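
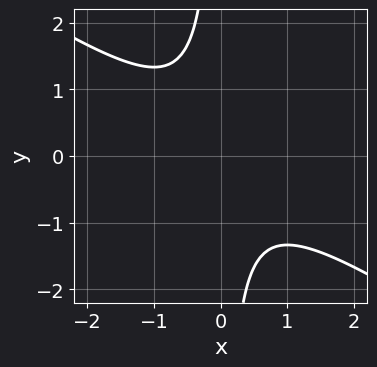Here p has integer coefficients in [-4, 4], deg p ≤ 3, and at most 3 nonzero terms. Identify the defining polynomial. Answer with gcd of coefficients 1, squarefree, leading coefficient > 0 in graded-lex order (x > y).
(a) deg p = 2. The shape is more complex than any degree-1 curve.
(b) From the axis intercepts and sections: it misses every integer gridline on the y-axis; the curve avoids every integer x-axis point in the box.
(c) Assembling these constraints gives the stated polynomial.

2*x^2 + 3*x*y + 2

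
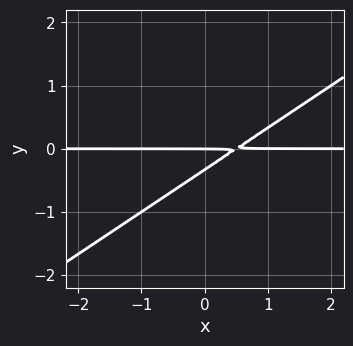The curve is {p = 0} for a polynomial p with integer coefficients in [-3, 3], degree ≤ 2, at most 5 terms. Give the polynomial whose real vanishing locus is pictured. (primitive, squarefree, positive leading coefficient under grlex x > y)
2*x*y - 3*y^2 - y

deg p = 2. No degree-1 curve has this shape.
From the axis intercepts and sections: every point of the x-axis in the box is on the curve; one y-axis crossing is at y = 0.
Solving for integer coefficients yields p as stated.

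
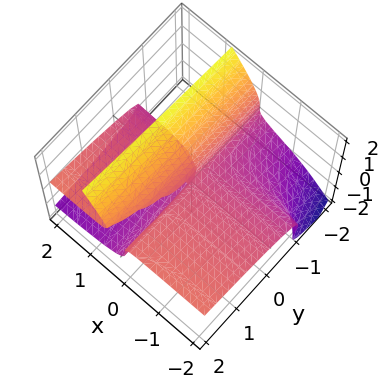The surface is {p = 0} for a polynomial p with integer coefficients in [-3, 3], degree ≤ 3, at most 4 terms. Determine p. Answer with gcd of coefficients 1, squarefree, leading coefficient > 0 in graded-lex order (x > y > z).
(a) Degree: no degree-2 surface has this shape, so deg p = 3.
(b) From the axis intercepts and sections: one z-axis crossing is at z = 0; the visible x-axis segment lies entirely on the surface; every point of the y-axis in the box is on the surface.
(c) These observations pin down the coefficients.

3*x*z^2 - 2*z^3 - x*y + 3*x*z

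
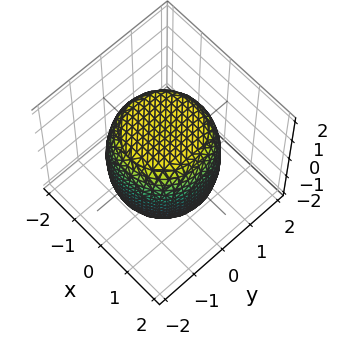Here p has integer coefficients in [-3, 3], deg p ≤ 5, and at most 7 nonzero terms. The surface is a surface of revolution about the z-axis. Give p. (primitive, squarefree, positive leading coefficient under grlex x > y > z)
x^4 + 2*x^2*y^2 + y^4 - x^2 - y^2 + z^2 - 2

First, the degree is 4 — a generic line meets the surface in up to 4 points.
Next, by symmetry, every cross-section ⟂ z is a circle, so x, y appear only via x² + y².
Then, checking where it meets the axes: a circular section at z = 0 has radius between 1 and 2.
Finally, fitting integer coefficients to these (and the overall shape) gives p.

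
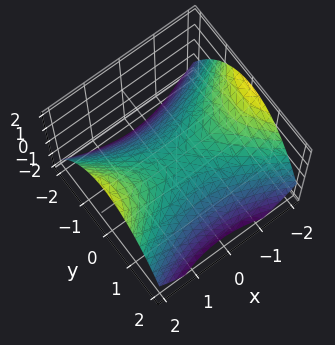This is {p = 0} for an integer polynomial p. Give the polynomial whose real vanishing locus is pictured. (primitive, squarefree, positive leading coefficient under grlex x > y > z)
x^2 - 2*y^2 - 3*z

The degree is 2 — a saddle surface; a quadric.
Symmetries: the y ↦ −y reflection is a symmetry, so y appears only in even powers; the x ↦ −x reflection is a symmetry, so x appears only in even powers.
Against the integer gridlines: it crosses the y-axis at the gridline y = 0; one x-axis crossing is at x = 0; one z-axis crossing is at z = 0.
Putting this together gives p.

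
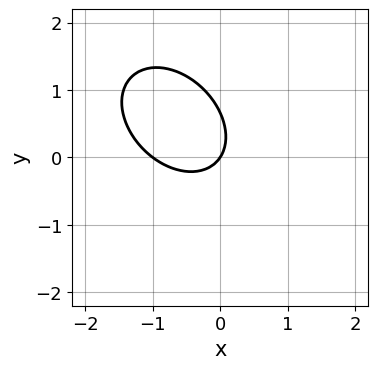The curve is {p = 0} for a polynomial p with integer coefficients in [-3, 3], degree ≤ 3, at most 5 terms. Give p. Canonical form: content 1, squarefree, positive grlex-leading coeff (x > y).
1. Degree: the shape is more complex than any degree-1 curve, so deg p = 2.
2. From the visible intercepts: the x-axis gridline crossings are at x ∈ {-1, 0}; it meets the y-axis at y = 0 (among the integer gridlines).
3. These observations pin down the coefficients.

3*x^2 + 2*x*y + 3*y^2 + 3*x - 2*y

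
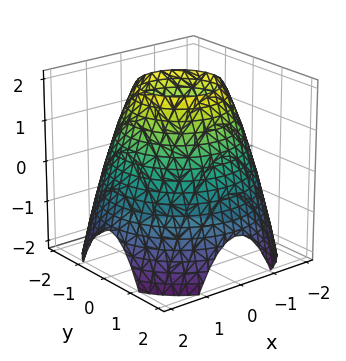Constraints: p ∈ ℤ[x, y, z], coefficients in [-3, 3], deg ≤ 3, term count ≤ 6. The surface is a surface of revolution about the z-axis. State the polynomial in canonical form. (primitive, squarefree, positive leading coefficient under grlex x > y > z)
Degree: no degree-1 surface has this shape, so deg p = 2.
Symmetry: every cross-section ⟂ z is a circle, so x, y appear only via x² + y².
Against the integer gridlines: a circular section at z = 1 has radius between 1 and 2; the surface avoids every integer z-axis point in the box.
Matching integer coefficients to the picture gives p.

x^2 + y^2 + z - 3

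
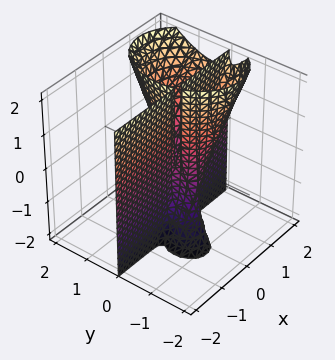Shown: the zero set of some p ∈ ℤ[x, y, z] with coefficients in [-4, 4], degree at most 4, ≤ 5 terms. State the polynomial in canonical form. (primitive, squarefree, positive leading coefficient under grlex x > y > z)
1. The degree is 3 — the shape is more complex than any degree-2 surface.
2. From the visible intercepts: it crosses the y-axis at the gridline y = 0; every point of the z-axis in the box is on the surface; every point of the x-axis in the box is on the surface.
3. Assembling these constraints gives the stated polynomial.

3*x^2*y - 2*x*y*z + 2*y^3 - y^2*z - 3*x*y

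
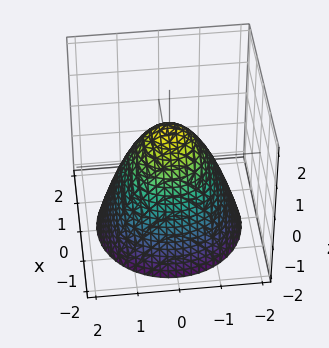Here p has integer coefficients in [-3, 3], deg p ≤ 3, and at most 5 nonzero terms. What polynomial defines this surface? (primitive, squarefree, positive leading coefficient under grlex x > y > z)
1. deg p = 2. A generic line meets the surface in up to 2 points.
2. Symmetries: the z-axis is an axis of rotation, so x and y enter only as x² + y².
3. From the axis intercepts and sections: a circular section at z = -2 has radius between 1 and 2; among the integer gridlines, it crosses the x-axis at x ∈ {-1, 1}.
4. Putting this together gives p. Check: (0, 0, 1) on the z-axis lies on the surface, and p(0, 0, 1) = 0. ✓

x^2 + y^2 + z - 1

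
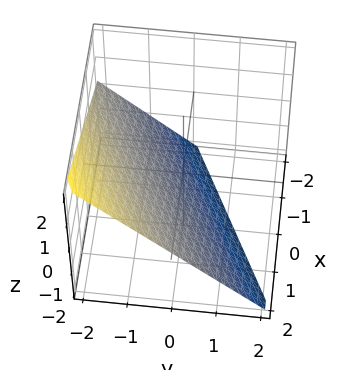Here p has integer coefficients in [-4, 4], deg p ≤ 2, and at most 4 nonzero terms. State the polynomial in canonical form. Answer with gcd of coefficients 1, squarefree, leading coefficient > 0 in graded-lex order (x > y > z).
(a) deg p = 1. The surface is flat (a plane).
(b) From the visible intercepts: one x-axis crossing is at x = 2; it crosses the y-axis at the gridline y = -1; it crosses the z-axis at the gridline z = -1.
(c) Together with the visible shape, these determine p as stated.

x - 2*y - 2*z - 2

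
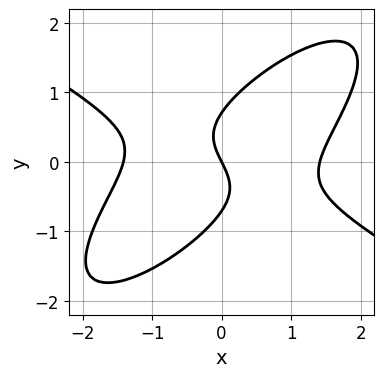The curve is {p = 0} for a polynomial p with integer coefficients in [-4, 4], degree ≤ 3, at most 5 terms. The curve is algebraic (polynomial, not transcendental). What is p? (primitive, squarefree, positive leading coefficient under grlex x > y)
x^3 - 2*x*y^2 + 2*y^3 - 2*x - y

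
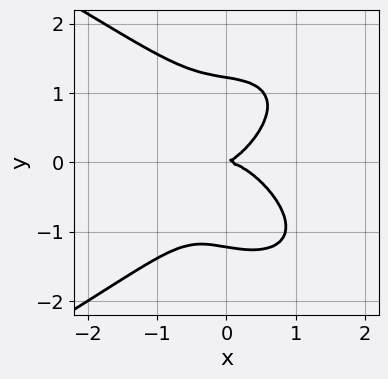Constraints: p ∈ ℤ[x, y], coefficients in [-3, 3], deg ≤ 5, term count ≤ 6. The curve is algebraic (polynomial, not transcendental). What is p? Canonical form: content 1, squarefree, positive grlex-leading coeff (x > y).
First, degree: the shape is more complex than any degree-3 curve, so deg p = 4.
Next, observable constraints: it crosses the y-axis at the gridline y = 0; it crosses the x-axis at the gridline x = 0.
Finally, matching integer coefficients to the picture gives p.

2*y^4 + 3*x^3 + x*y - 3*y^2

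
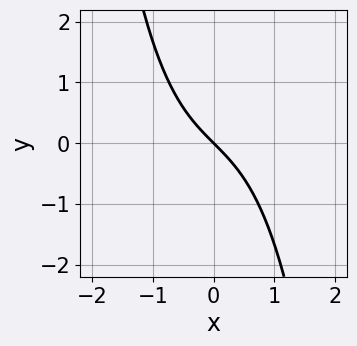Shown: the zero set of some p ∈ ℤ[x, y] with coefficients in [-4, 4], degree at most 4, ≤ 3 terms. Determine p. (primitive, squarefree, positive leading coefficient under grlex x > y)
(a) Degree: the shape is more complex than any degree-2 curve, so deg p = 3.
(b) From the axis intercepts and sections: it crosses the x-axis at the gridline x = 0; it meets the y-axis at y = 0 (among the integer gridlines).
(c) Matching integer coefficients to the picture gives p.

2*x^3 + 3*x + 3*y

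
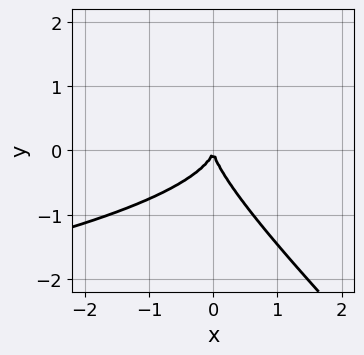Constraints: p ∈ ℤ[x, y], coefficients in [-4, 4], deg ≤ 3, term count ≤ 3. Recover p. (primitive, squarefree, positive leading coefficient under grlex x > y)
First, the degree is 3 — the shape is more complex than any degree-2 curve.
Then, against the integer gridlines: it crosses the x-axis at the gridline x = 0; it meets the y-axis at y = 0 (among the integer gridlines).
Finally, assembling these constraints gives the stated polynomial.

x*y^2 + y^3 + x^2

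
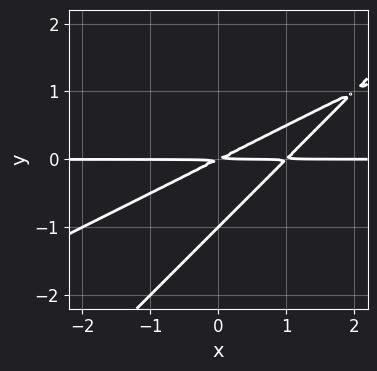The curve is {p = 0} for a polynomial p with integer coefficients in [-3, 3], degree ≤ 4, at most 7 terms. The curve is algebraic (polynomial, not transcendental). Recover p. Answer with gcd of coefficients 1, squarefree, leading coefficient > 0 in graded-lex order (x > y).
x^2*y - 3*x*y^2 + 2*y^3 - x*y + 2*y^2

(a) deg p = 3.
(b) Reading off the gridlines: every point of the x-axis in the box is on the curve; it crosses the y-axis at the gridline y = -1.
(c) The integer polynomial consistent with all of this is the stated p.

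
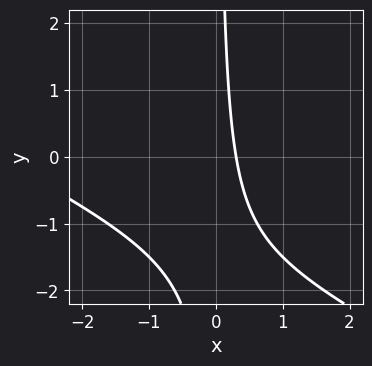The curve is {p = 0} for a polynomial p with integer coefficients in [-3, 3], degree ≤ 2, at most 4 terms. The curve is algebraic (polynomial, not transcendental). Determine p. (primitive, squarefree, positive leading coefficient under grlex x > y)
x^2 + 2*x*y + 3*x - 1

First, deg p = 2. The shape is more complex than any degree-1 curve.
Then, from the visible intercepts: it misses every integer gridline on the y-axis.
Finally, together with the visible shape, these determine p as stated.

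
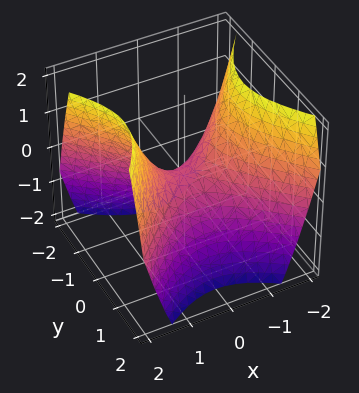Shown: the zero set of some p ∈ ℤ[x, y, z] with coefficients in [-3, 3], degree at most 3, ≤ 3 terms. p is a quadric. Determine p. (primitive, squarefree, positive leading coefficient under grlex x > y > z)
x^2 - y^2 - z

1. Degree: a saddle surface; a quadric, so deg p = 2.
2. Symmetries: mirror symmetry x ↦ −x ⇒ only even powers of x; it's symmetric under y → −y, forcing even powers of y.
3. Observable constraints: it meets the y-axis at y = 0 (among the integer gridlines); it meets the x-axis at x = 0 (among the integer gridlines).
4. Together with the visible shape, these determine p as stated.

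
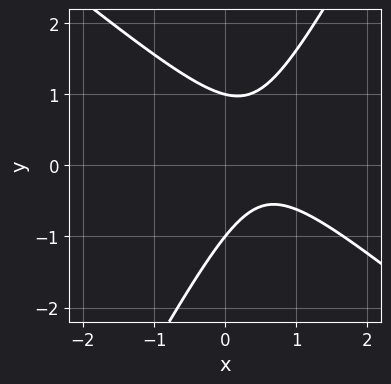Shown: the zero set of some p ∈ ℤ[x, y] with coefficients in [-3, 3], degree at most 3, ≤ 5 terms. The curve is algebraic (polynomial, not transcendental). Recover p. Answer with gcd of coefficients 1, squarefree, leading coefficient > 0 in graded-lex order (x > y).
Degree: the shape is more complex than any degree-1 curve, so deg p = 2.
Checking where it meets the axes: no x-intercept at any integer in the box; the y-axis gridline crossings are at y ∈ {-1, 1}.
Putting this together gives p.

3*x^2 + 2*x*y - 2*y^2 - 3*x + 2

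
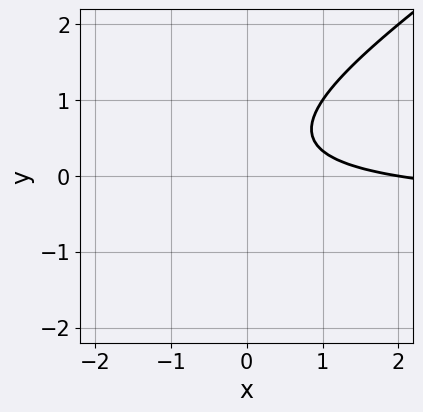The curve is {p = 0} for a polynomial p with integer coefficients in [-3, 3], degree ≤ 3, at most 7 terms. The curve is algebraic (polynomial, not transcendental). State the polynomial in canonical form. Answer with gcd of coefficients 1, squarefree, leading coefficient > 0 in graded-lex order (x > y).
2*x*y - 3*y^2 + x + 2*y - 2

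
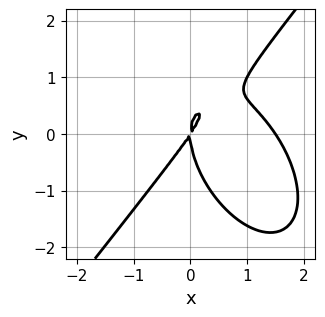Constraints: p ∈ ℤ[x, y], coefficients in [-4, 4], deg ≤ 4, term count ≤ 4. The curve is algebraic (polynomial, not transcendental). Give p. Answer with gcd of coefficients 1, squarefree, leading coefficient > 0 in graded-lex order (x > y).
2*x^3 - y^3 - 3*x^2 + 2*x*y

deg p = 3. The shape is more complex than any degree-2 curve.
Observable constraints: it meets the x-axis at x = 0 (among the integer gridlines); one y-axis crossing is at y = 0.
These observations pin down the coefficients.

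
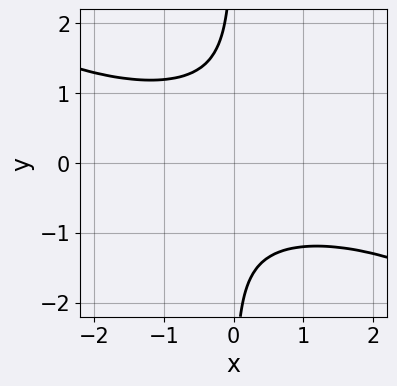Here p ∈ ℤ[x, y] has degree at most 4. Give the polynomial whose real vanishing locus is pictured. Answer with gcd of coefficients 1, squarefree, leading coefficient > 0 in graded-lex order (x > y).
First, degree: a generic line meets the curve in up to 4 points, so deg p = 4.
Next, checking where it meets the axes: it misses every integer gridline on the y-axis; no x-intercept at any integer in the box.
Finally, putting this together gives p.

x^2*y^2 + 2*x*y^3 + 2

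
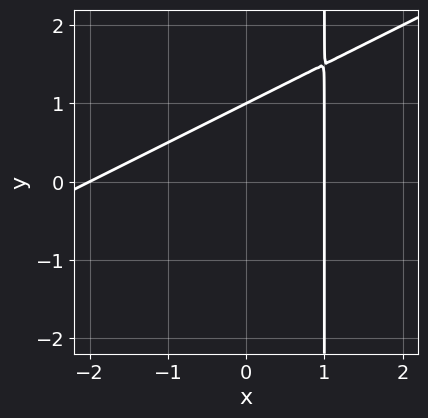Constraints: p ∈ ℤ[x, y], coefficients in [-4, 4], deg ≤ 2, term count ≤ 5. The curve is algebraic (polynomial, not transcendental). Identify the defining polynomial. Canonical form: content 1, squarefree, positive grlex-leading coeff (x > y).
x^2 - 2*x*y + x + 2*y - 2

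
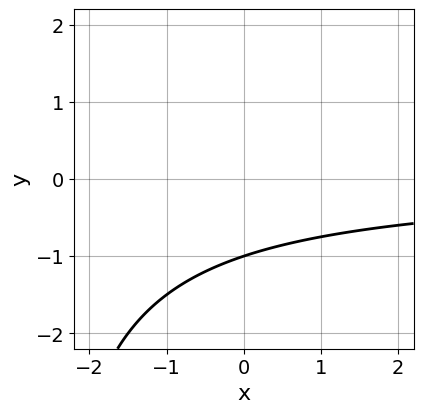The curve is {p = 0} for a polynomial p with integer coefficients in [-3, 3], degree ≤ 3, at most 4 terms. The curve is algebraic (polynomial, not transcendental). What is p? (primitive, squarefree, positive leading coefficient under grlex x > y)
1. Degree: no degree-1 curve has this shape, so deg p = 2.
2. Checking where it meets the axes: one y-axis crossing is at y = -1; the curve avoids every integer x-axis point in the box.
3. Matching integer coefficients to the picture gives p.

x*y + 3*y + 3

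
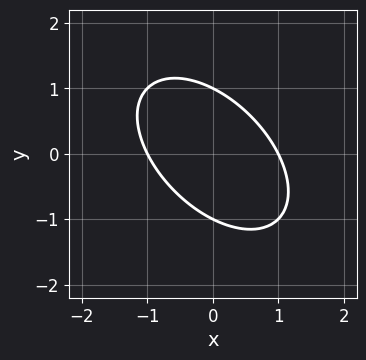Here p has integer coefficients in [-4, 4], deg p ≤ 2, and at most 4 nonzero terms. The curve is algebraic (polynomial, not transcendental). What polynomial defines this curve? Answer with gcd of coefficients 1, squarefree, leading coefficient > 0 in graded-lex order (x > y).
x^2 + x*y + y^2 - 1

The degree is 2 — the shape is more complex than any degree-1 curve.
Reading off the gridlines: among the integer gridlines, it crosses the x-axis at x ∈ {-1, 1}; the y-axis gridline crossings are at y ∈ {-1, 1}.
Fitting integer coefficients to these (and the overall shape) gives p.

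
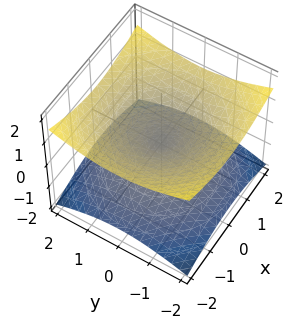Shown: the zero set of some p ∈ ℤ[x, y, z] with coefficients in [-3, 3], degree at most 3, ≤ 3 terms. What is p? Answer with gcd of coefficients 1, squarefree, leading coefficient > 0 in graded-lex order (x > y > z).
x^2 + y^2 - 3*z^2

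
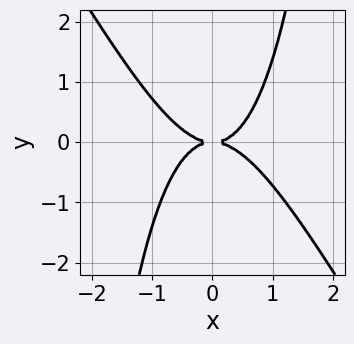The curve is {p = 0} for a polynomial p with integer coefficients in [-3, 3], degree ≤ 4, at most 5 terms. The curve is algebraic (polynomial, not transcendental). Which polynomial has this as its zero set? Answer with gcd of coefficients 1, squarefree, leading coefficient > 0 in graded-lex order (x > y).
3*x^4 + 2*x^3*y - 3*y^2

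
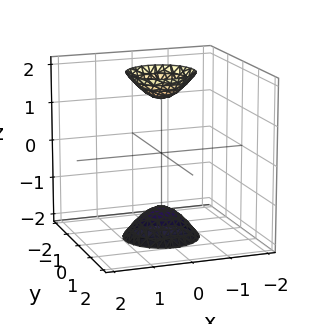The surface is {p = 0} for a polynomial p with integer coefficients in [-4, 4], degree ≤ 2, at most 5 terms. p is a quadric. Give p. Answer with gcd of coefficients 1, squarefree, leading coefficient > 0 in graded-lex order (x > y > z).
3*x^2 + 3*y^2 - z^2 + 2

There are 2 components. Treating them together as one polynomial.
Degree: two sheets facing apart; a quadric, so deg p = 2.
Symmetries: it's symmetric under z → −z, forcing even powers of z; rotational symmetry about the z-axis ⇒ p depends on x, y only through x² + y².
Checking where it meets the axes: it misses every integer gridline on the x-axis; a circular section at z = 2 has radius between 0 and 1.
Assembling these constraints gives the stated polynomial.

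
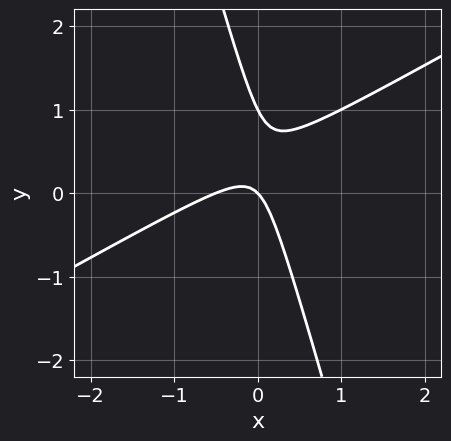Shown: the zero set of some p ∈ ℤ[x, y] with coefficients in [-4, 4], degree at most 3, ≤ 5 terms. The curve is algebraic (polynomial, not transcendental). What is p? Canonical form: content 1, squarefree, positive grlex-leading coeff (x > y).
(a) deg p = 2. No degree-1 curve has this shape.
(b) Against the integer gridlines: among the integer gridlines, it crosses the y-axis at y ∈ {0, 1}; one x-axis crossing is at x = 0.
(c) Matching integer coefficients to the picture gives p.

2*x^2 - 3*x*y - y^2 + x + y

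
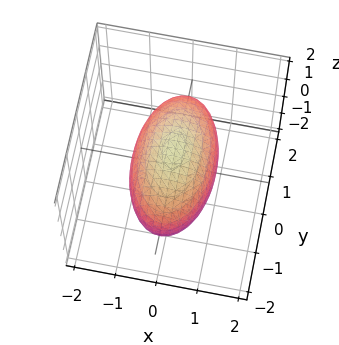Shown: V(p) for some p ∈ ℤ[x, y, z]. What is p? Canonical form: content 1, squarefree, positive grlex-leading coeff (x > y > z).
3*x^2 + y^2 + 3*z^2 - 3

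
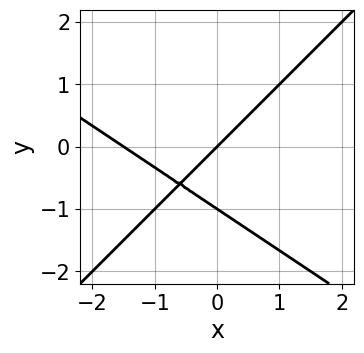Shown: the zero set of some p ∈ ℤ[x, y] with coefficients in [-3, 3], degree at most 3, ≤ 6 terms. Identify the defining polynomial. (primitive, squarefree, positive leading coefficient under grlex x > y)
(a) The degree is 2 — the shape is more complex than any degree-1 curve.
(b) Against the integer gridlines: it crosses the x-axis at the gridline x = 0; the y-axis gridline crossings are at y ∈ {-1, 0}.
(c) Solving for integer coefficients yields p as stated.

2*x^2 + x*y - 3*y^2 + 3*x - 3*y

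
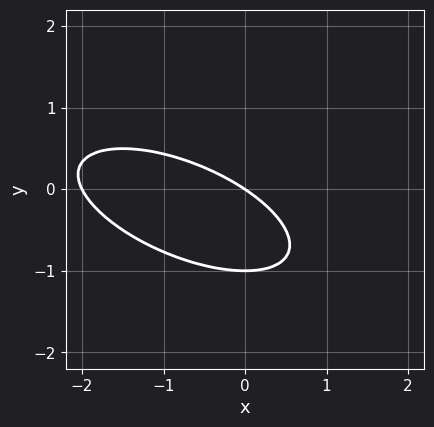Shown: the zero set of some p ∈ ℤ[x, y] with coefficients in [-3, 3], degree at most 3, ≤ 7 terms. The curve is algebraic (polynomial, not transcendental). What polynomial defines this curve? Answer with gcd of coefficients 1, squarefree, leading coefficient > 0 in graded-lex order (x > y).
Degree: a generic line meets the curve in up to 2 points, so deg p = 2.
Reading off the gridlines: among the integer gridlines, it crosses the y-axis at y ∈ {-1, 0}; among the integer gridlines, it crosses the x-axis at x ∈ {-2, 0}.
The integer polynomial consistent with all of this is the stated p.

x^2 + 2*x*y + 3*y^2 + 2*x + 3*y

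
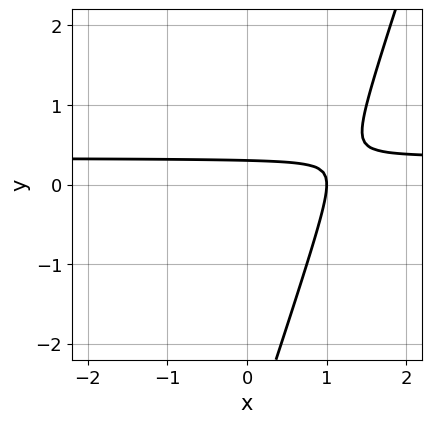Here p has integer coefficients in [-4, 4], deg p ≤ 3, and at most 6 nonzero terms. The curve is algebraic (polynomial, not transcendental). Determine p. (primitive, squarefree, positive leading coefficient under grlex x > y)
Degree: the shape is more complex than any degree-1 curve, so deg p = 2.
From the axis intercepts and sections: it crosses the x-axis at the gridline x = 1.
Fitting integer coefficients to these (and the overall shape) gives p.

3*x*y - y^2 - x - 3*y + 1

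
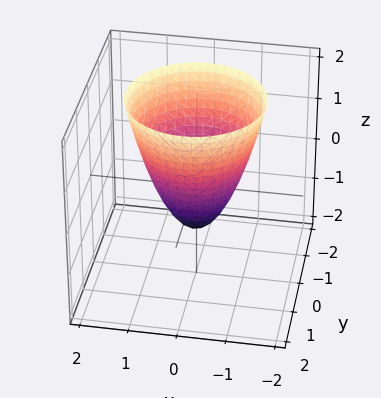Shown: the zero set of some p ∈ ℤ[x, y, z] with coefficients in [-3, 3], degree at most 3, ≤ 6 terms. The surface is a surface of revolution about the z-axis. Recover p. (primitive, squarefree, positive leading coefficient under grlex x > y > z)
3*x^2 + 3*y^2 - 2*z - 2

(a) deg p = 2.
(b) Symmetries: the surface is invariant under rotation about z: p = q(x² + y², z).
(c) Against the integer gridlines: one z-axis crossing is at z = -1; a circular section at z = 1 has radius between 1 and 2.
(d) The integer polynomial consistent with all of this is the stated p.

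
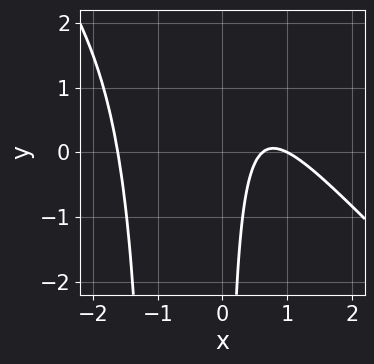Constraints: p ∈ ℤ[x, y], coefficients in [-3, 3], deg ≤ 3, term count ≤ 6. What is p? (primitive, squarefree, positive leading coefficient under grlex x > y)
First, deg p = 3.
Then, against the integer gridlines: it crosses the x-axis at the gridline x = 1; it misses every integer gridline on the y-axis.
Finally, the integer polynomial consistent with all of this is the stated p.

x^3 + x^2*y + x*y - 2*x + 1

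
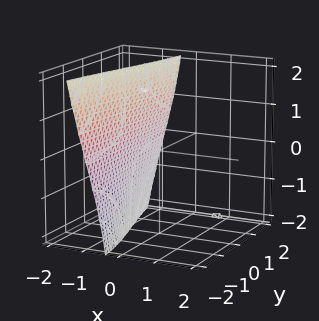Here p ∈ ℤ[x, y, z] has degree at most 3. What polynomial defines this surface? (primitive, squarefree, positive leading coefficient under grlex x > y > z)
3*x^3 + x*y*z + 2

Degree: the shape is more complex than any degree-2 surface, so deg p = 3.
Against the integer gridlines: it misses every integer gridline on the y-axis; the surface avoids every integer z-axis point in the box.
Solving for integer coefficients yields p as stated.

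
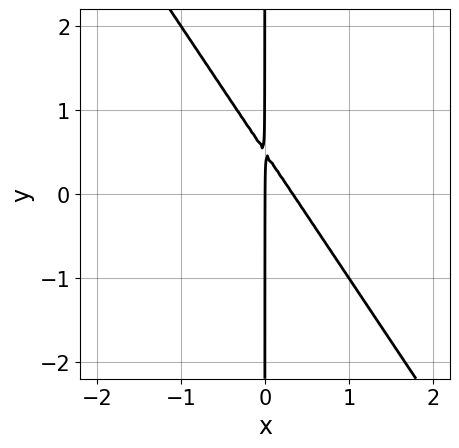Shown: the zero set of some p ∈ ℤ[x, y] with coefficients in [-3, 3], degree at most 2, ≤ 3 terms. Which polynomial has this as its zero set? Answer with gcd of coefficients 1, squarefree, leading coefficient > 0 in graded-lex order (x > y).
3*x^2 + 2*x*y - x

(a) The degree is 2 — no degree-1 curve has this shape.
(b) Checking where it meets the axes: it meets the x-axis at x = 0 (among the integer gridlines); the visible y-axis segment lies entirely on the curve.
(c) The integer polynomial consistent with all of this is the stated p.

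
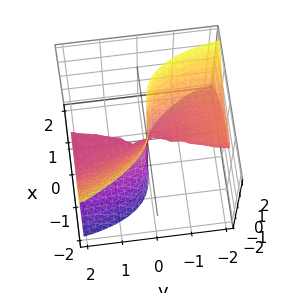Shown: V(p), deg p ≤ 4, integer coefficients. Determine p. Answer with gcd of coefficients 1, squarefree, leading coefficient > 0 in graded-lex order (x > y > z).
3*x^3 + y^2*z + 3*y*z^2

(a) deg p = 3. A generic line meets the surface in up to 3 points.
(b) Reading off the gridlines: the visible z-axis segment lies entirely on the surface; every point of the y-axis in the box is on the surface; it meets the x-axis at x = 0 (among the integer gridlines).
(c) The integer polynomial consistent with all of this is the stated p.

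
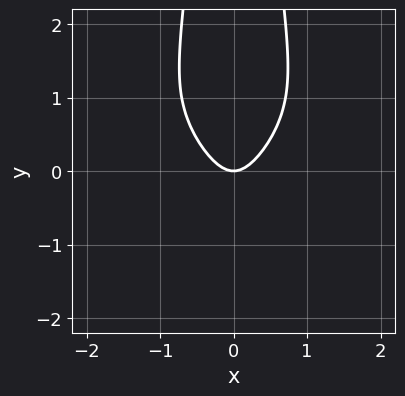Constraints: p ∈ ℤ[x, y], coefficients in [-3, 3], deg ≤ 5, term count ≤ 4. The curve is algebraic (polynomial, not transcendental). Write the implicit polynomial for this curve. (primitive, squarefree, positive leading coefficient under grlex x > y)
The degree is 4 — the shape is more complex than any degree-3 curve.
Symmetries: it's symmetric under x → −x, forcing even powers of x.
From the axis intercepts and sections: it crosses the x-axis at the gridline x = 0; it crosses the y-axis at the gridline y = 0.
These observations pin down the coefficients.

x^2*y^2 - x^2*y + 2*x^2 - y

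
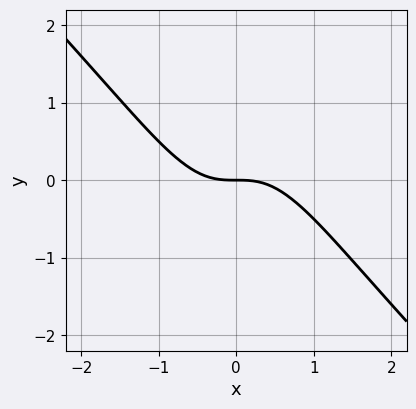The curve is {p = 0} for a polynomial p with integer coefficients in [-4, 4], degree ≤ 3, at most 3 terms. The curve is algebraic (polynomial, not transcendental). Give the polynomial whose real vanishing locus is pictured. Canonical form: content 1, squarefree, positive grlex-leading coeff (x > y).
x^3 + x^2*y + y

1. The degree is 3 — a generic line meets the curve in up to 3 points.
2. Observable constraints: it crosses the x-axis at the gridline x = 0; it crosses the y-axis at the gridline y = 0.
3. The integer polynomial consistent with all of this is the stated p.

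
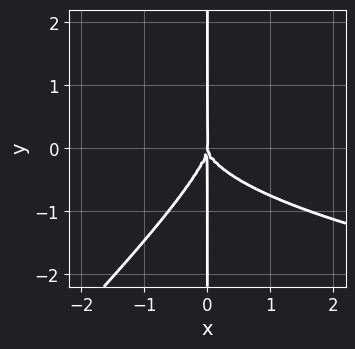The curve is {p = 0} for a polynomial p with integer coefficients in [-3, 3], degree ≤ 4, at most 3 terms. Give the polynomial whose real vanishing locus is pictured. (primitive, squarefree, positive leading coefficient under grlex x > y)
deg p = 4. A generic line meets the curve in up to 4 points.
From the visible intercepts: it meets the x-axis at x = 0 (among the integer gridlines); the visible y-axis segment lies entirely on the curve.
These observations pin down the coefficients.

x^2*y^2 - x*y^3 - x^3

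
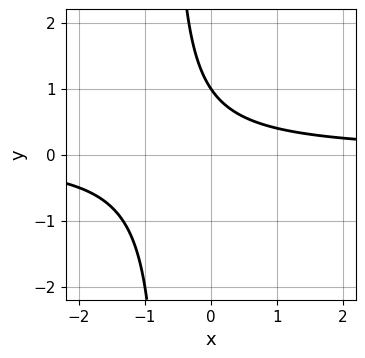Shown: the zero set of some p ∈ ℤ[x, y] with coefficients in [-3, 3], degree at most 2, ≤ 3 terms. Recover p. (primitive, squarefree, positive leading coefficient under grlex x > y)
The degree is 2 — no degree-1 curve has this shape.
Reading off the gridlines: one y-axis crossing is at y = 1; no x-intercept at any integer in the box.
Matching integer coefficients to the picture gives p.

3*x*y + 2*y - 2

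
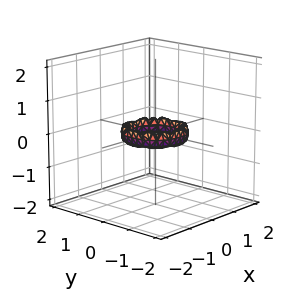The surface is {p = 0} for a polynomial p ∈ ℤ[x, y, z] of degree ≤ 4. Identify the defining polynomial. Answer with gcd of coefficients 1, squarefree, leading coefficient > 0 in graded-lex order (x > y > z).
First, deg p = 4. The shape is more complex than any degree-3 surface.
Then, symmetries: rotational symmetry about the z-axis ⇒ p depends on x, y only through x² + y².
Next, observable constraints: a circular section at z = 0 has radius between 0 and 1; the y-axis gridline crossings are at y ∈ {-1, 1}; no z-intercept at any integer in the box.
Finally, solving for integer coefficients yields p as stated. Check: (-1, 0, 0) on the x-axis lies on the surface, and p(-1, 0, 0) = 0. ✓

2*x^4 + 4*x^2*y^2 + 2*y^4 - 3*x^2 - 3*y^2 + 2*z^2 + 1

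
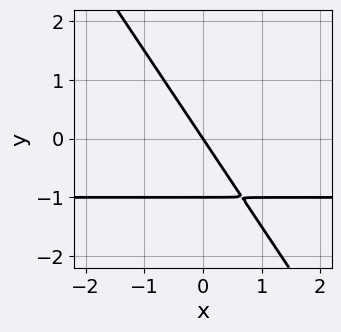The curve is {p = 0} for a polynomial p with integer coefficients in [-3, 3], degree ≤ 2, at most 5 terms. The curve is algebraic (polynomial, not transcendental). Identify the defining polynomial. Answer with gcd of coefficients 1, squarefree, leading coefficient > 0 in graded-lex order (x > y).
3*x*y + 2*y^2 + 3*x + 2*y

The degree is 2 — no degree-1 curve has this shape.
Against the integer gridlines: it meets the x-axis at x = 0 (among the integer gridlines); the y-axis gridline crossings are at y ∈ {-1, 0}.
Matching integer coefficients to the picture gives p.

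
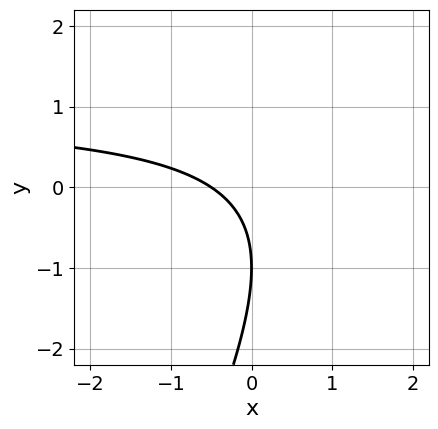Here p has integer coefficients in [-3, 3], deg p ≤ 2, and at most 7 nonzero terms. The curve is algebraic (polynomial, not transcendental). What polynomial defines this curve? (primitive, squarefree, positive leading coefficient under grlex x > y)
Degree: the shape is more complex than any degree-1 curve, so deg p = 2.
From the axis intercepts and sections: it meets the y-axis at y = -1 (among the integer gridlines).
These observations pin down the coefficients.

2*x*y - y^2 - 2*x - 2*y - 1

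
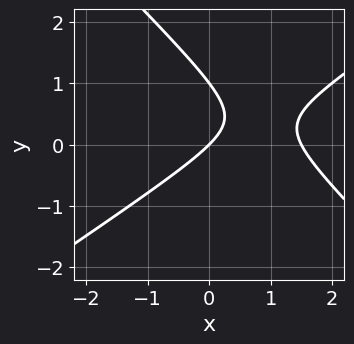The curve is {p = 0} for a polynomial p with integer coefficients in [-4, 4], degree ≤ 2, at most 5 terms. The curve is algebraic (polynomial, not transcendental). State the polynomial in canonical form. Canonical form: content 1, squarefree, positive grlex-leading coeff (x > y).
2*x^2 - x*y - 3*y^2 - 3*x + 3*y

First, degree: no degree-1 curve has this shape, so deg p = 2.
Next, reading off the gridlines: the y-axis gridline crossings are at y ∈ {0, 1}; it meets the x-axis at x = 0 (among the integer gridlines).
Finally, matching integer coefficients to the picture gives p.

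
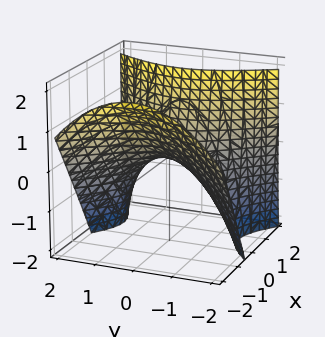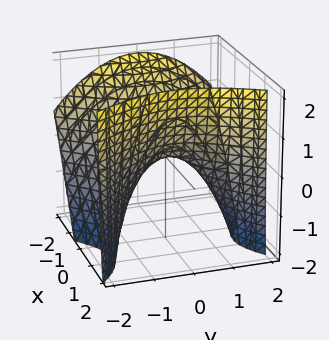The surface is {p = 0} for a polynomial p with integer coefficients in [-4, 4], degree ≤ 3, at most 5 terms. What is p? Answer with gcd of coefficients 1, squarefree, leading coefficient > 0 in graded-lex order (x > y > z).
3*x^2 + 2*x*z - 2*y^2 - 3*z

1. Degree: no degree-1 surface has this shape, so deg p = 2.
2. Reading off the gridlines: it crosses the z-axis at the gridline z = 0; one x-axis crossing is at x = 0; it meets the y-axis at y = 0 (among the integer gridlines).
3. Assembling these constraints gives the stated polynomial.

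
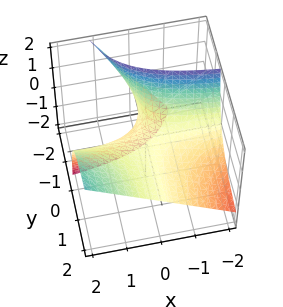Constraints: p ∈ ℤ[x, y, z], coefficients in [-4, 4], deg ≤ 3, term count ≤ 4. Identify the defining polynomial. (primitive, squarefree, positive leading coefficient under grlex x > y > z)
x*y - y*z - z

(a) deg p = 2. A generic line meets the surface in up to 2 points.
(b) From the axis intercepts and sections: it meets the z-axis at z = 0 (among the integer gridlines); every point of the x-axis in the box is on the surface; every point of the y-axis in the box is on the surface.
(c) Fitting integer coefficients to these (and the overall shape) gives p.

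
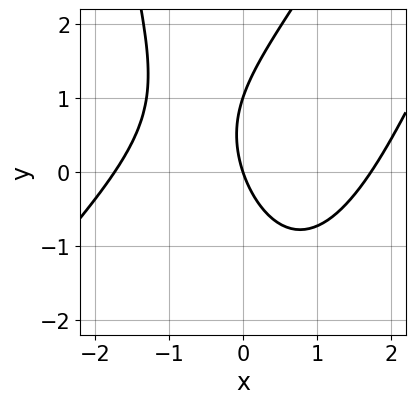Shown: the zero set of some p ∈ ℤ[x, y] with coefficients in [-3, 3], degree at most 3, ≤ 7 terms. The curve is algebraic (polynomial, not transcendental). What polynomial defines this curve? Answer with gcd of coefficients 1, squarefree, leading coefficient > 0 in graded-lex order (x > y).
The degree is 3 — a generic line meets the curve in up to 3 points.
From the axis intercepts and sections: it crosses the x-axis at the gridline x = 0; the y-axis gridline crossings are at y ∈ {0, 1}.
Solving for integer coefficients yields p as stated.

x^3 - x^2*y + y^2 - 3*x - y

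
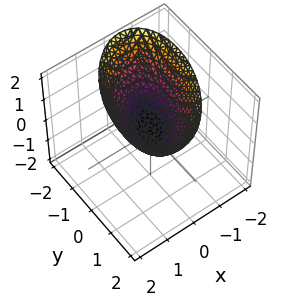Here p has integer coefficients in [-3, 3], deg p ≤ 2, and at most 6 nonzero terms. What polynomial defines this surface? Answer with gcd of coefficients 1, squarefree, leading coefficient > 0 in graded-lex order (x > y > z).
The degree is 2 — the shape is more complex than any degree-1 surface.
Against the integer gridlines: it meets the x-axis at x = 0 (among the integer gridlines); it crosses the y-axis at the gridline y = 0; it crosses the z-axis at the gridline z = 0.
Together with the visible shape, these determine p as stated.

2*x^2 - x*y + y^2 - 2*z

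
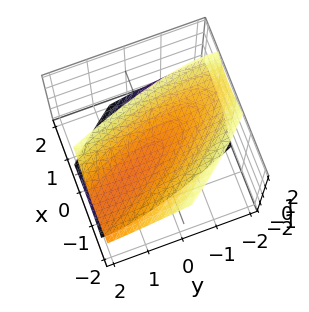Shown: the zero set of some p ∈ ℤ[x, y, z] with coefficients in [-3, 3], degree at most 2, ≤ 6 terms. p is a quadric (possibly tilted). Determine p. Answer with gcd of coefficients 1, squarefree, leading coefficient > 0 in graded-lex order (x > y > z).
1. The picture has 2 separate pieces. They look like related sheets of one shape, so recover p as a whole.
2. The degree is 2 — the shape is more complex than any degree-1 surface.
3. From the axis intercepts and sections: the surface avoids every integer x-axis point in the box; the z-axis gridline crossings are at z ∈ {-1, 1}; it misses every integer gridline on the y-axis.
4. The integer polynomial consistent with all of this is the stated p.

3*x^2 + 3*x*y + 2*x*z + y^2 - 2*z^2 + 2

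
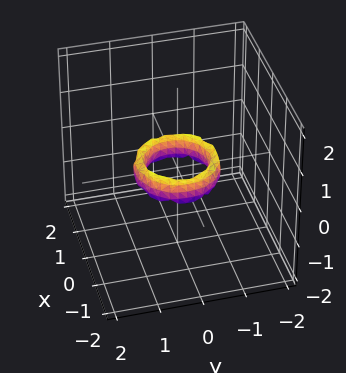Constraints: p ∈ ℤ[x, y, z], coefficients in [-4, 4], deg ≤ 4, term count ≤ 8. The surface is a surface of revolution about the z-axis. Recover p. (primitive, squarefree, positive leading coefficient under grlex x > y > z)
1. Degree: the shape is more complex than any degree-3 surface, so deg p = 4.
2. Symmetries: the surface is invariant under rotation about z: p = q(x² + y², z).
3. Checking where it meets the axes: among the integer gridlines, it crosses the x-axis at x ∈ {-1, 1}; a circular section at z = 0 has radius between 0 and 1; among the integer gridlines, it crosses the y-axis at y ∈ {-1, 1}; the surface avoids every integer z-axis point in the box.
4. Fitting integer coefficients to these (and the overall shape) gives p.

2*x^4 + 4*x^2*y^2 + 2*y^4 - 3*x^2 - 3*y^2 + z^2 + 1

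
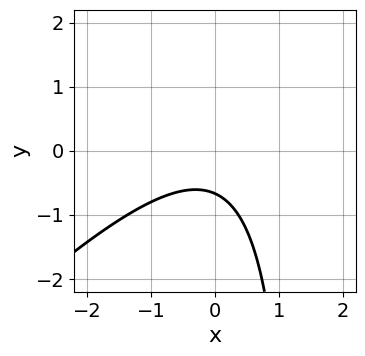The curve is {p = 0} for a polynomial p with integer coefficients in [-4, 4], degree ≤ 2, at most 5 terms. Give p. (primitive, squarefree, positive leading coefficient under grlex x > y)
1. Degree: a generic line meets the curve in up to 2 points, so deg p = 2.
2. From the visible intercepts: the curve avoids every integer x-axis point in the box.
3. Matching integer coefficients to the picture gives p.

2*x^2 - 2*x*y + 3*y + 2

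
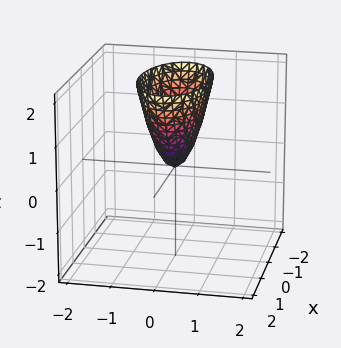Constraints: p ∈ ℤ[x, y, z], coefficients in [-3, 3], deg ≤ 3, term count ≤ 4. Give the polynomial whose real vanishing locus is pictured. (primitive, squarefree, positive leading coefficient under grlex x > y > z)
x^2 + 3*y^2 - z

First, deg p = 2. A paraboloid; a quadric.
Then, symmetries: mirror symmetry y ↦ −y ⇒ only even powers of y; it's symmetric under x → −x, forcing even powers of x.
Then, observable constraints: it crosses the y-axis at the gridline y = 0; it crosses the z-axis at the gridline z = 0; it meets the x-axis at x = 0 (among the integer gridlines).
Finally, fitting integer coefficients to these (and the overall shape) gives p.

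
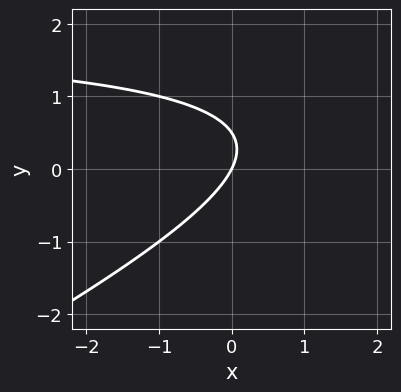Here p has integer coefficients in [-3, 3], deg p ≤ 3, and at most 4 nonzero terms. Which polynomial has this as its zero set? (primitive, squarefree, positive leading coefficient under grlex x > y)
deg p = 2. A generic line meets the curve in up to 2 points.
From the axis intercepts and sections: one y-axis crossing is at y = 0; it crosses the x-axis at the gridline x = 0.
Matching integer coefficients to the picture gives p.

x*y - 2*y^2 - 2*x + y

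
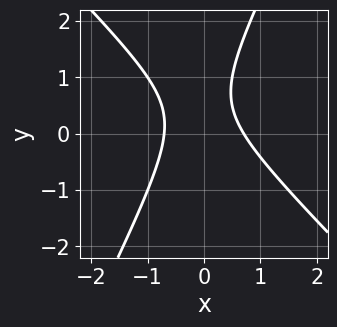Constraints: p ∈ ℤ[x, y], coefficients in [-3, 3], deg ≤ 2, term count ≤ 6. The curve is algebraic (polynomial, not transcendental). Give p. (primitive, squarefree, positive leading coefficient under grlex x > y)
First, degree: no degree-1 curve has this shape, so deg p = 2.
Then, reading off the gridlines: it misses every integer gridline on the y-axis.
Finally, fitting integer coefficients to these (and the overall shape) gives p.

2*x^2 + x*y - y^2 + y - 1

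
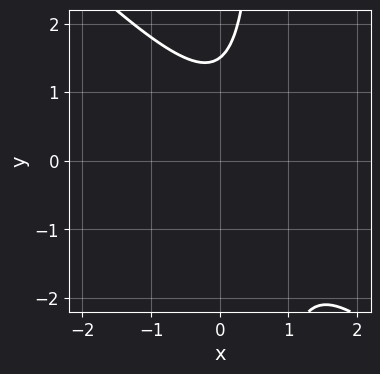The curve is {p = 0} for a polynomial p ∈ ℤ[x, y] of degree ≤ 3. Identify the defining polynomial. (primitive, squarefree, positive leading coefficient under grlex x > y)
Degree: no degree-1 curve has this shape, so deg p = 2.
From the visible intercepts: no x-intercept at any integer in the box.
These observations pin down the coefficients.

3*x^2 + 3*x*y - 3*x - 2*y + 3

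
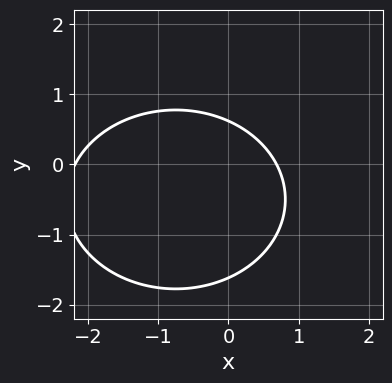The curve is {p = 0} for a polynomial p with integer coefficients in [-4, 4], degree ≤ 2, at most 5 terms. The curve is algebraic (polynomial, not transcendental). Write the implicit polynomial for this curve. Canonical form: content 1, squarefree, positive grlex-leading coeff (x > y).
2*x^2 + 3*y^2 + 3*x + 3*y - 3

First, deg p = 2. No degree-1 curve has this shape.
Finally, putting this together gives p.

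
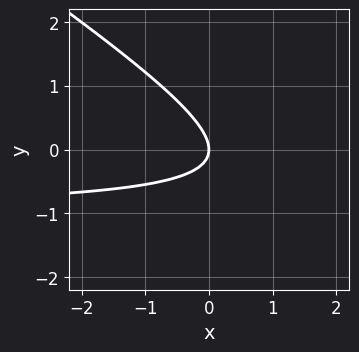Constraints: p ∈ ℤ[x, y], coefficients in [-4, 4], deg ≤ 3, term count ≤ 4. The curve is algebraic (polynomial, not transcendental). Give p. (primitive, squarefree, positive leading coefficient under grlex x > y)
2*x*y + 3*y^2 + 2*x

The degree is 2 — a generic line meets the curve in up to 2 points.
Against the integer gridlines: it crosses the x-axis at the gridline x = 0; one y-axis crossing is at y = 0.
Fitting integer coefficients to these (and the overall shape) gives p.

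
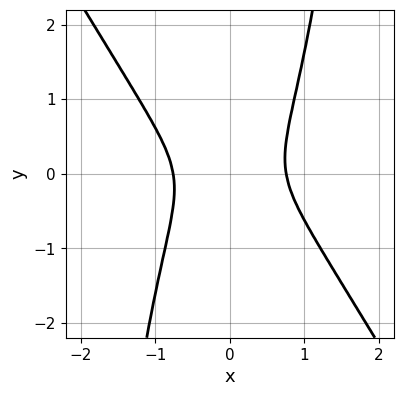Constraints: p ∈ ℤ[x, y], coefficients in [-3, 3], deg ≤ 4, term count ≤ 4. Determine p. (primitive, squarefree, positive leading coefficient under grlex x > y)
(a) deg p = 4.
(b) Checking where it meets the axes: no y-intercept at any integer in the box.
(c) Putting this together gives p.

3*x^4 + 2*x^3*y - 2*y^2 - 1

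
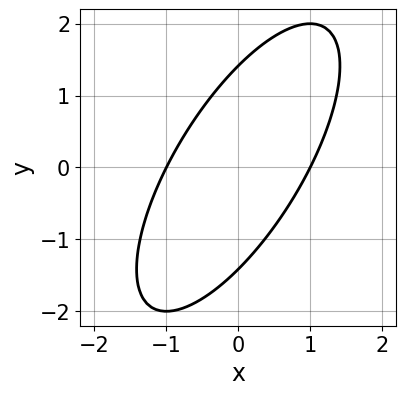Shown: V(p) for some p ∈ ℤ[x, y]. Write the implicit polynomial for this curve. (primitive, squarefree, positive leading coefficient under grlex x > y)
(a) Degree: the shape is more complex than any degree-1 curve, so deg p = 2.
(b) From the axis intercepts and sections: the x-axis gridline crossings are at x ∈ {-1, 1}.
(c) Matching integer coefficients to the picture gives p.

2*x^2 - 2*x*y + y^2 - 2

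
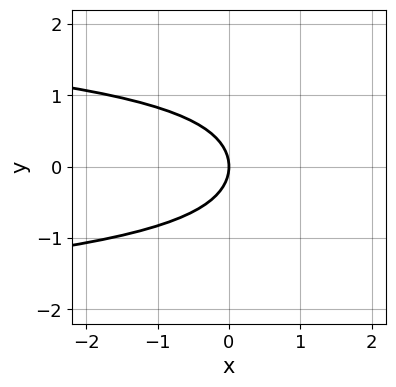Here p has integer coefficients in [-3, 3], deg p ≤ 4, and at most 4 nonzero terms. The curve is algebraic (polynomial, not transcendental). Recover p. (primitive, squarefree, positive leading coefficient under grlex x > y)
(a) The degree is 4 — the shape is more complex than any degree-3 curve.
(b) Symmetries: mirror symmetry y ↦ −y ⇒ only even powers of y.
(c) From the axis intercepts and sections: it meets the y-axis at y = 0 (among the integer gridlines); it meets the x-axis at x = 0 (among the integer gridlines).
(d) These observations pin down the coefficients.

2*y^4 + 3*y^2 + 3*x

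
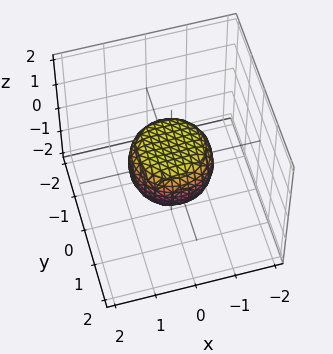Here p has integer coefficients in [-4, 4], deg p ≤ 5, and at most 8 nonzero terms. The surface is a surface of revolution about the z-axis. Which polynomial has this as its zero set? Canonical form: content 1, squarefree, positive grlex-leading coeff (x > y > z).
2*x^4 + 4*x^2*y^2 + 2*y^4 - x^2 - y^2 + 2*z^2 - 1

1. Degree: a generic line meets the surface in up to 4 points, so deg p = 4.
2. Symmetries: rotational symmetry about the z-axis ⇒ p depends on x, y only through x² + y².
3. Checking where it meets the axes: among the integer gridlines, it crosses the y-axis at y ∈ {-1, 1}; a circular section at z = 0 has radius exactly 1; among the integer gridlines, it crosses the x-axis at x ∈ {-1, 1}.
4. The integer polynomial consistent with all of this is the stated p.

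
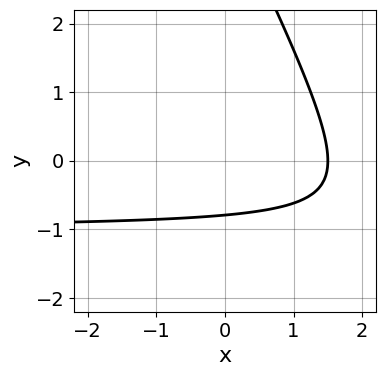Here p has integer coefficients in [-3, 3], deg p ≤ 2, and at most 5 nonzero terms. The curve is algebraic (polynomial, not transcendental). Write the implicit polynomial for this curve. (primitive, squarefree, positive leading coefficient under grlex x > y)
2*x*y + y^2 + 2*x - 3*y - 3

First, degree: the shape is more complex than any degree-1 curve, so deg p = 2.
Finally, solving for integer coefficients yields p as stated.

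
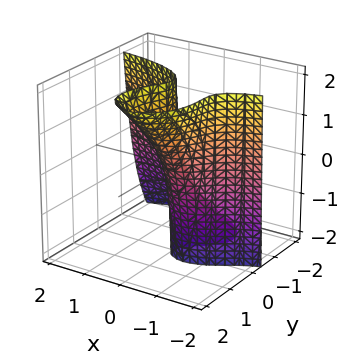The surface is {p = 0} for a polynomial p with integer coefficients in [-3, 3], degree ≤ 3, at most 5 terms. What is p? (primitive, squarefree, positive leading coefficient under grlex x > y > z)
2*x^2*y + 2*y^3 - 2*y^2*z + 2*x^2 + 3*x

The degree is 3 — no degree-2 surface has this shape.
Against the integer gridlines: it meets the y-axis at y = 0 (among the integer gridlines); it meets the x-axis at x = 0 (among the integer gridlines).
The integer polynomial consistent with all of this is the stated p. Check: (0, 0, -2) on the z-axis lies on the surface, and p(0, 0, -2) = 0. ✓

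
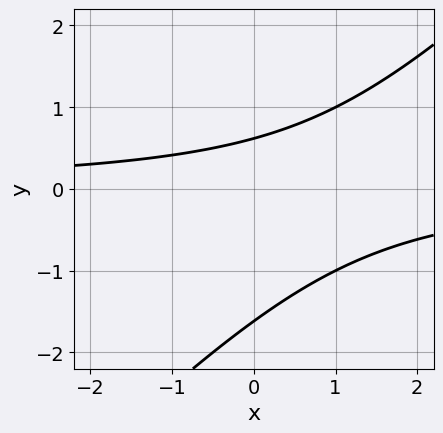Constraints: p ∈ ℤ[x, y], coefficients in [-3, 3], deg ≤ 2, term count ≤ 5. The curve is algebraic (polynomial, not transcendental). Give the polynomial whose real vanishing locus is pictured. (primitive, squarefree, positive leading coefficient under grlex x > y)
(a) The degree is 2 — the shape is more complex than any degree-1 curve.
(b) From the axis intercepts and sections: no x-intercept at any integer in the box.
(c) These observations pin down the coefficients.

x*y - y^2 - y + 1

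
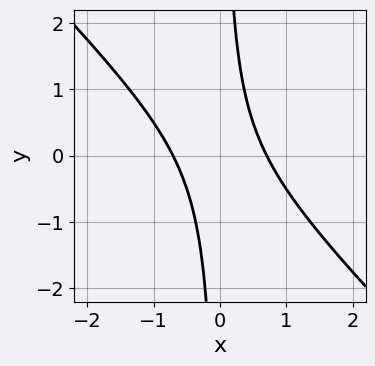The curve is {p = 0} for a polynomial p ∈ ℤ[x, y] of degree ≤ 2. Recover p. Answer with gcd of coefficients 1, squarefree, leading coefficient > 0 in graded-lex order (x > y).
First, the degree is 2 — a generic line meets the curve in up to 2 points.
Then, observable constraints: the curve avoids every integer y-axis point in the box.
Finally, fitting integer coefficients to these (and the overall shape) gives p.

2*x^2 + 2*x*y - 1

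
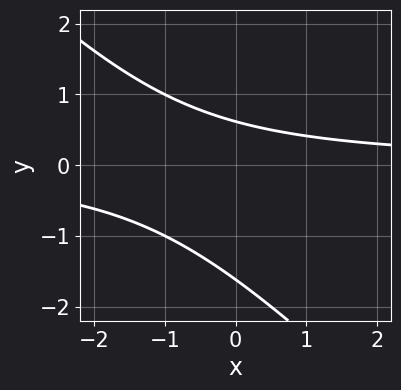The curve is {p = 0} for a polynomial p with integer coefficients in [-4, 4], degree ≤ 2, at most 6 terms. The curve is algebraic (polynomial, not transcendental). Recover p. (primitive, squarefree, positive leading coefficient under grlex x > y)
1. The degree is 2 — a generic line meets the curve in up to 2 points.
2. Checking where it meets the axes: no x-intercept at any integer in the box.
3. Assembling these constraints gives the stated polynomial.

x*y + y^2 + y - 1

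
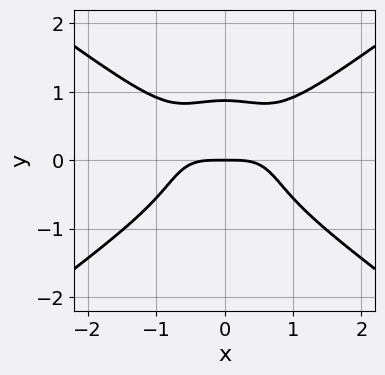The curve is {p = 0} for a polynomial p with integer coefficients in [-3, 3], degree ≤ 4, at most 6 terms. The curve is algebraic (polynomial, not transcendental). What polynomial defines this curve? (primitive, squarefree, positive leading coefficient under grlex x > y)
(a) The degree is 4 — the shape is more complex than any degree-3 curve.
(b) Symmetries: mirror symmetry x ↦ −x ⇒ only even powers of x.
(c) Against the integer gridlines: it meets the x-axis at x = 0 (among the integer gridlines); it meets the y-axis at y = 0 (among the integer gridlines).
(d) The integer polynomial consistent with all of this is the stated p.

2*x^4 - 2*x^2*y^2 - 3*y^4 + 2*y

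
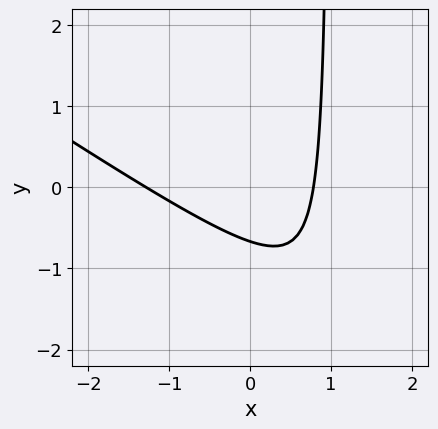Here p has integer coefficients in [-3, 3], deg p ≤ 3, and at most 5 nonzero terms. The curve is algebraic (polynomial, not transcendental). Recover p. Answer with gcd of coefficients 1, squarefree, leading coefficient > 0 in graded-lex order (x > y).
The degree is 2 — no degree-1 curve has this shape.
The integer polynomial consistent with all of this is the stated p.

2*x^2 + 3*x*y + x - 3*y - 2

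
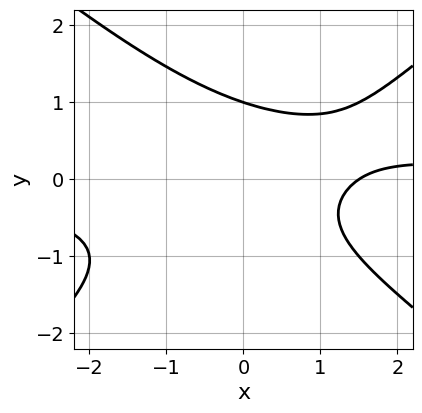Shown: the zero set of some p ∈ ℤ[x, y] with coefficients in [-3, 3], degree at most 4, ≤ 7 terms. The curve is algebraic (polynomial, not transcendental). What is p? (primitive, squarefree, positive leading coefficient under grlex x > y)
First, deg p = 3. The shape is more complex than any degree-2 curve.
Then, observable constraints: one y-axis crossing is at y = 1.
Finally, matching integer coefficients to the picture gives p.

2*x^2*y - 3*y^3 - x*y - 2*x + 3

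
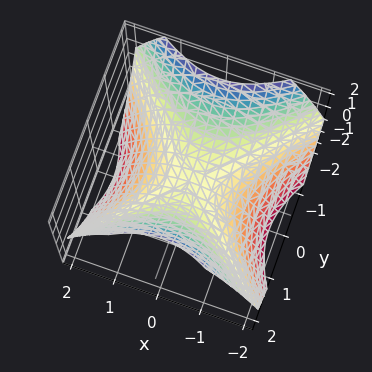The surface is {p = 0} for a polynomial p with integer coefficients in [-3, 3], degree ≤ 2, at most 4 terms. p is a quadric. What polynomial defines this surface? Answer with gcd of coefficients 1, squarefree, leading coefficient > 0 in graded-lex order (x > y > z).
2*x^2 - 2*y^2 + 3*z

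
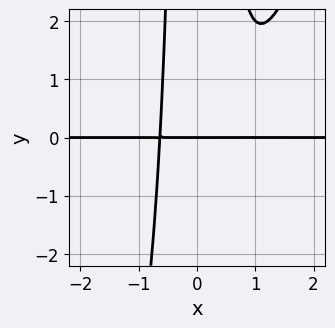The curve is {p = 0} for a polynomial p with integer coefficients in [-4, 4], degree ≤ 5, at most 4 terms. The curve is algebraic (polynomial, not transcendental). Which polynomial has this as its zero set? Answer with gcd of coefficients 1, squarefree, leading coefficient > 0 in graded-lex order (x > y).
3*x^3*y - x^2*y^2 - 3*x^2*y + 2*y

First, the degree is 4 — a generic line meets the curve in up to 4 points.
Then, checking where it meets the axes: the visible x-axis segment lies entirely on the curve; it meets the y-axis at y = 0 (among the integer gridlines).
Finally, putting this together gives p.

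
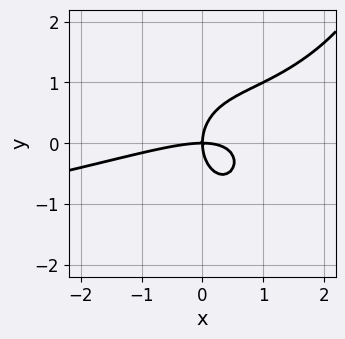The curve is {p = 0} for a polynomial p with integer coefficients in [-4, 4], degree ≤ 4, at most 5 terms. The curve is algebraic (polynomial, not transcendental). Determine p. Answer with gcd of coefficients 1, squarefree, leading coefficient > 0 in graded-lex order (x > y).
x^2*y^2 + x^3 - 3*x^2*y - 2*y^3 + 3*x*y

The degree is 4 — no degree-3 curve has this shape.
Observable constraints: it crosses the y-axis at the gridline y = 0; it meets the x-axis at x = 0 (among the integer gridlines).
Fitting integer coefficients to these (and the overall shape) gives p.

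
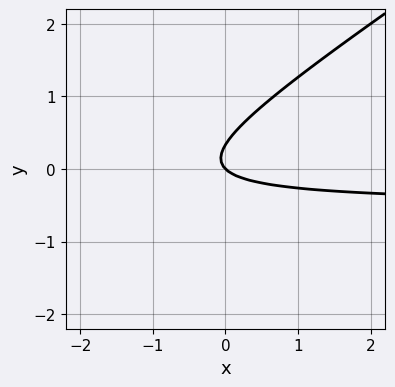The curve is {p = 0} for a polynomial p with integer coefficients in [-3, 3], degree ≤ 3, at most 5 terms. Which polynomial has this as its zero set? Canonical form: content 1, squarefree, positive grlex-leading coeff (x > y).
2*x*y - 3*y^2 + x + y

First, deg p = 2. No degree-1 curve has this shape.
Next, against the integer gridlines: it meets the x-axis at x = 0 (among the integer gridlines); it crosses the y-axis at the gridline y = 0.
Finally, these observations pin down the coefficients.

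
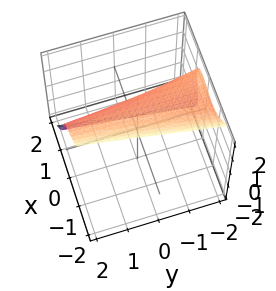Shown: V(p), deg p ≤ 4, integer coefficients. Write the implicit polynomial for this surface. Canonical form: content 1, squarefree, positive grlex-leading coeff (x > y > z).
(a) The degree is 3 — no degree-2 surface has this shape.
(b) Reading off the gridlines: it misses every integer gridline on the y-axis.
(c) Together with the visible shape, these determine p as stated.

3*x^3 + x*y*z + z^3 + x - 2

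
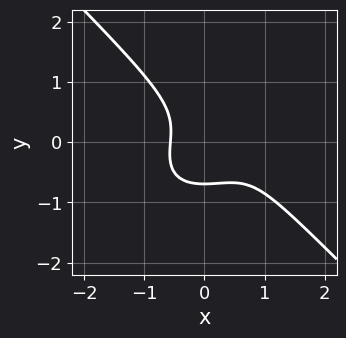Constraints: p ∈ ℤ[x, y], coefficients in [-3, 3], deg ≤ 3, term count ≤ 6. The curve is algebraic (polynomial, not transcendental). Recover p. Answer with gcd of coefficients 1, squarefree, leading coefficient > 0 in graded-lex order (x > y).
(a) Degree: no degree-2 curve has this shape, so deg p = 3.
(b) The integer polynomial consistent with all of this is the stated p.

2*x^3 - x^2*y + 3*y^3 - 2*x^2 + 1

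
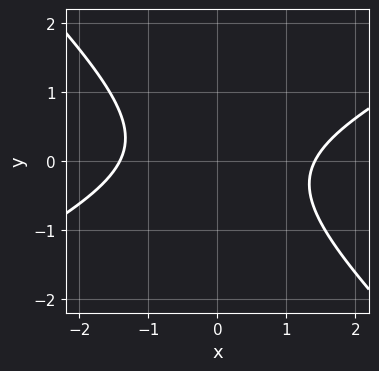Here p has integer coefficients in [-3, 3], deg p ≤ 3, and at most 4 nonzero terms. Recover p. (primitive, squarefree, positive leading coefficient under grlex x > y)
Degree: the shape is more complex than any degree-1 curve, so deg p = 2.
Against the integer gridlines: it misses every integer gridline on the y-axis.
The integer polynomial consistent with all of this is the stated p.

x^2 - x*y - 2*y^2 - 2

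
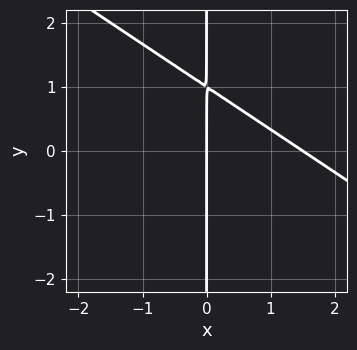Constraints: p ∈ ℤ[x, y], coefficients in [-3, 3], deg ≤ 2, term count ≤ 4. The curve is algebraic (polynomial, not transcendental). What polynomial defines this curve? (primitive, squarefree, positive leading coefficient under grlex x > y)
2*x^2 + 3*x*y - 3*x

1. deg p = 2.
2. Checking where it meets the axes: it crosses the x-axis at the gridline x = 0; the visible y-axis segment lies entirely on the curve.
3. Solving for integer coefficients yields p as stated.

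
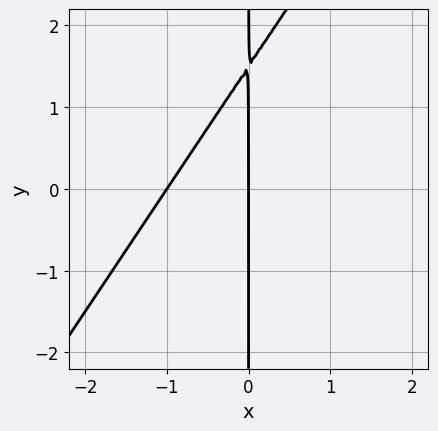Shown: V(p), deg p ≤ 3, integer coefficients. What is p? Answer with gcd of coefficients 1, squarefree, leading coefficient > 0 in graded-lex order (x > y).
1. The degree is 2 — the shape is more complex than any degree-1 curve.
2. Against the integer gridlines: the x-axis gridline crossings are at x ∈ {-1, 0}; the visible y-axis segment lies entirely on the curve.
3. Assembling these constraints gives the stated polynomial.

3*x^2 - 2*x*y + 3*x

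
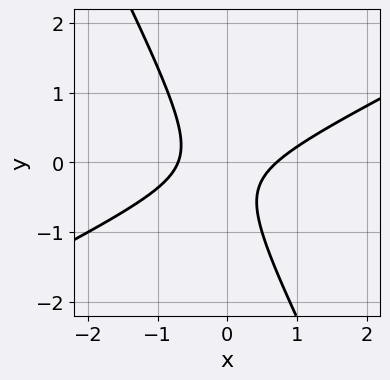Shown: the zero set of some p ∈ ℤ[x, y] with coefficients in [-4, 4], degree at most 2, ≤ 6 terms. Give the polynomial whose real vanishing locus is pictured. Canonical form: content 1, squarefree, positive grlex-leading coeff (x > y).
First, deg p = 2. The shape is more complex than any degree-1 curve.
Next, from the visible intercepts: the curve avoids every integer y-axis point in the box.
Finally, matching integer coefficients to the picture gives p.

2*x^2 - 3*x*y - 2*y^2 - y - 1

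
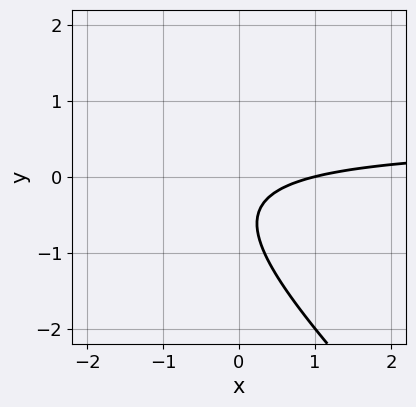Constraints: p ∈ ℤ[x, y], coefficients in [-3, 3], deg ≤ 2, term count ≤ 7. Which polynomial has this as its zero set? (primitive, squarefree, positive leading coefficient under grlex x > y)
2*x*y + 2*y^2 - x + 2*y + 1

First, the degree is 2 — a generic line meets the curve in up to 2 points.
Then, checking where it meets the axes: it misses every integer gridline on the y-axis; it meets the x-axis at x = 1 (among the integer gridlines).
Finally, the integer polynomial consistent with all of this is the stated p.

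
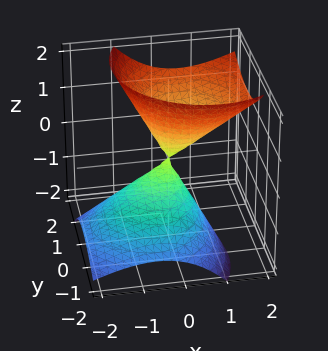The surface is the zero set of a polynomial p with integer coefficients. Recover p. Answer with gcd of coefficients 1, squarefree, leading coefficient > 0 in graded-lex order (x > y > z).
3*x^2 - 3*x*z + 3*y^2 - 3*y*z - 2*z^2

1. The degree is 2 — a generic line meets the surface in up to 2 points.
2. Against the integer gridlines: it meets the x-axis at x = 0 (among the integer gridlines); one y-axis crossing is at y = 0; it meets the z-axis at z = 0 (among the integer gridlines).
3. Together with the visible shape, these determine p as stated.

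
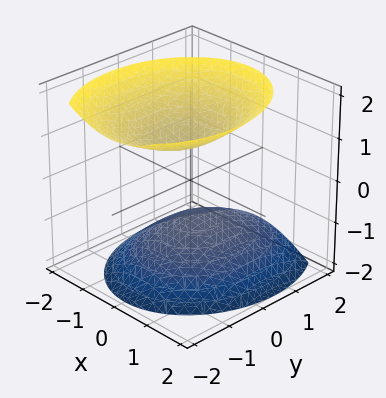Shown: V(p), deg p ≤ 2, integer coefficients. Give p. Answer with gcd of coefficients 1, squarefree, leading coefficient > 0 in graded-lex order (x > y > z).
3*x^2 + 2*y^2 + y*z - 3*z^2 + 3

(a) The picture has 2 separate pieces. They look like related sheets of one shape, so recover p as a whole.
(b) The degree is 2 — the shape is more complex than any degree-1 surface.
(c) Against the integer gridlines: the z-axis gridline crossings are at z ∈ {-1, 1}; no x-intercept at any integer in the box.
(d) Fitting integer coefficients to these (and the overall shape) gives p.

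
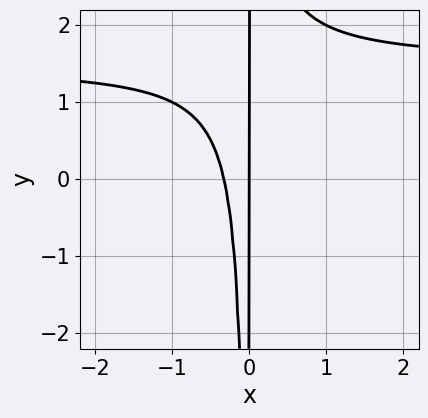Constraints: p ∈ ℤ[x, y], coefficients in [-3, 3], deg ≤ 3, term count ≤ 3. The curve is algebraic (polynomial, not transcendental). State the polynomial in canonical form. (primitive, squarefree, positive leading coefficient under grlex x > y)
(a) Degree: a generic line meets the curve in up to 3 points, so deg p = 3.
(b) From the axis intercepts and sections: the visible y-axis segment lies entirely on the curve; one x-axis crossing is at x = 0.
(c) Fitting integer coefficients to these (and the overall shape) gives p.

2*x^2*y - 3*x^2 - x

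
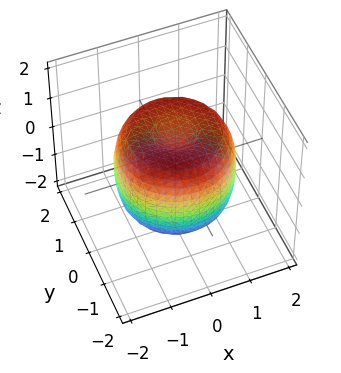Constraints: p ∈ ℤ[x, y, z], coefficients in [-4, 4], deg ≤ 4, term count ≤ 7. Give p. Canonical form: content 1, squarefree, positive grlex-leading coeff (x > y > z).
2*x^4 + 4*x^2*y^2 + 2*y^4 - 3*x^2 - 3*y^2 + 2*z^2 - 2

1. Degree: no degree-3 surface has this shape, so deg p = 4.
2. Symmetry: every cross-section ⟂ z is a circle, so x, y appear only via x² + y².
3. From the visible intercepts: a circular section at z = 0 has radius between 1 and 2; among the integer gridlines, it crosses the z-axis at z ∈ {-1, 1}.
4. These observations pin down the coefficients.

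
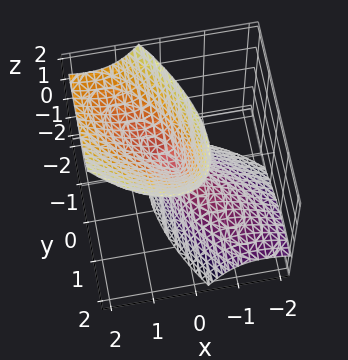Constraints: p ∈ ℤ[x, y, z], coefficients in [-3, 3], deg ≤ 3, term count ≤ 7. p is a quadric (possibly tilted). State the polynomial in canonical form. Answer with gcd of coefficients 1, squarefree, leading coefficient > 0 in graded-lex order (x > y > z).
1. The picture has 2 separate pieces. They look like related sheets of one shape, so recover p as a whole.
2. Degree: the shape is more complex than any degree-1 surface, so deg p = 2.
3. Against the integer gridlines: it meets the x-axis at x = 0 (among the integer gridlines); it meets the y-axis at y = 0 (among the integer gridlines); it crosses the z-axis at the gridline z = 0.
4. Assembling these constraints gives the stated polynomial.

3*x^2 + 3*x*y - 3*x*z + 2*y^2 - z^2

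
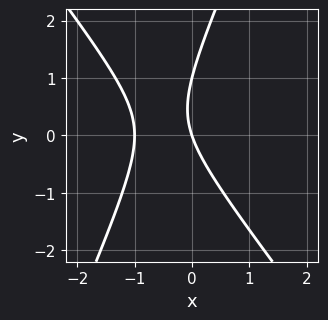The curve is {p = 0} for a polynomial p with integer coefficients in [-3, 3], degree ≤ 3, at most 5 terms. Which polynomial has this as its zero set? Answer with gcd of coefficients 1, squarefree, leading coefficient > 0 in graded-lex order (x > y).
The degree is 2 — no degree-1 curve has this shape.
From the visible intercepts: among the integer gridlines, it crosses the x-axis at x ∈ {-1, 0}; among the integer gridlines, it crosses the y-axis at y ∈ {0, 1}.
Solving for integer coefficients yields p as stated.

3*x^2 + x*y - y^2 + 3*x + y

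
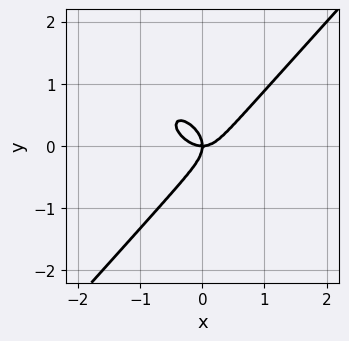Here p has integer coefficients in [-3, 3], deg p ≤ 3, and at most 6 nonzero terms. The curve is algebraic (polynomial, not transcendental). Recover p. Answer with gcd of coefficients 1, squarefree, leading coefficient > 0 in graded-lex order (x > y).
1. deg p = 3.
2. From the visible intercepts: it meets the x-axis at x = 0 (among the integer gridlines); it crosses the y-axis at the gridline y = 0.
3. Putting this together gives p.

3*x^3 + x^2*y - 3*y^3 - 2*x*y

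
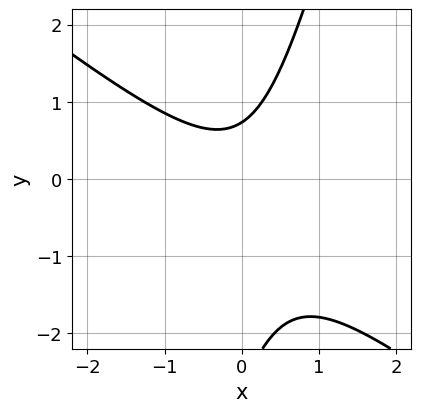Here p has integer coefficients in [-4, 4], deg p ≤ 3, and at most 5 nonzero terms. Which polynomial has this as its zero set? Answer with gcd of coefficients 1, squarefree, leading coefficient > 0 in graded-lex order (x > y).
3*x^2 + 3*x*y - y^2 - 2*y + 2

(a) deg p = 2. No degree-1 curve has this shape.
(b) From the axis intercepts and sections: the curve avoids every integer x-axis point in the box.
(c) Assembling these constraints gives the stated polynomial.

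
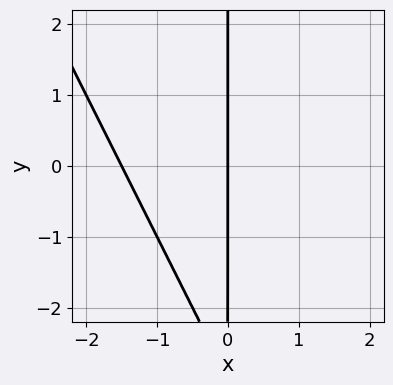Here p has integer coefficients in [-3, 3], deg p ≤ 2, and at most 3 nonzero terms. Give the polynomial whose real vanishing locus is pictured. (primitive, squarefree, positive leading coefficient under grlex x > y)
2*x^2 + x*y + 3*x

1. The degree is 2 — a generic line meets the curve in up to 2 points.
2. Reading off the gridlines: it crosses the x-axis at the gridline x = 0; every point of the y-axis in the box is on the curve.
3. Assembling these constraints gives the stated polynomial.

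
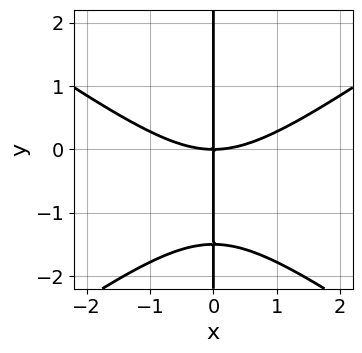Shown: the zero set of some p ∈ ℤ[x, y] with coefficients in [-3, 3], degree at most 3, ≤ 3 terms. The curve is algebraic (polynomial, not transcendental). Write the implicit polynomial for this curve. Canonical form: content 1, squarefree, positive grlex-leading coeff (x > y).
x^3 - 2*x*y^2 - 3*x*y

1. The degree is 3 — no degree-2 curve has this shape.
2. Checking where it meets the axes: every point of the y-axis in the box is on the curve; it crosses the x-axis at the gridline x = 0.
3. These observations pin down the coefficients.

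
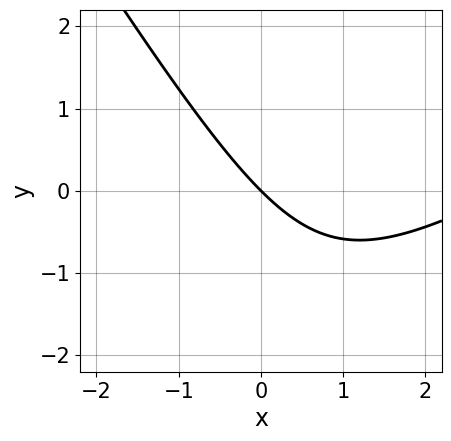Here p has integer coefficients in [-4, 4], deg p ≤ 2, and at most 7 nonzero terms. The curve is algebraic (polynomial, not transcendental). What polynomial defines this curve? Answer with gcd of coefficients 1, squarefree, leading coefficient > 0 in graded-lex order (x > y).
First, the degree is 2 — the shape is more complex than any degree-1 curve.
Next, checking where it meets the axes: it meets the x-axis at x = 0 (among the integer gridlines); it crosses the y-axis at the gridline y = 0.
Finally, the integer polynomial consistent with all of this is the stated p.

x^2 - x*y - y^2 - 3*x - 3*y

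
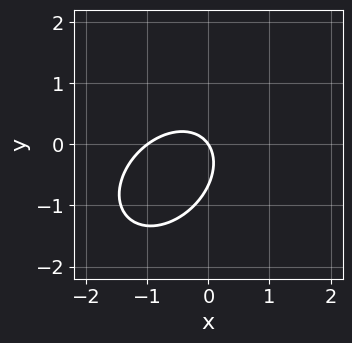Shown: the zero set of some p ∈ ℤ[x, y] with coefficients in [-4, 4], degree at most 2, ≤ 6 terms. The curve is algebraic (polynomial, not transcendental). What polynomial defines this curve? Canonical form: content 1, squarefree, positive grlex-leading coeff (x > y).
3*x^2 - 2*x*y + 3*y^2 + 3*x + 2*y

First, the degree is 2 — a generic line meets the curve in up to 2 points.
Next, checking where it meets the axes: the x-axis gridline crossings are at x ∈ {-1, 0}; it crosses the y-axis at the gridline y = 0.
Finally, putting this together gives p.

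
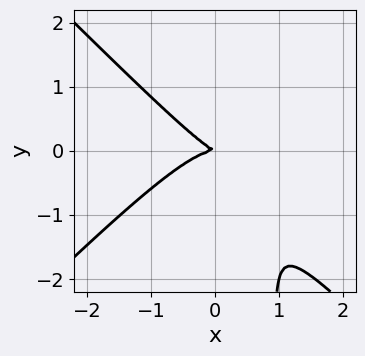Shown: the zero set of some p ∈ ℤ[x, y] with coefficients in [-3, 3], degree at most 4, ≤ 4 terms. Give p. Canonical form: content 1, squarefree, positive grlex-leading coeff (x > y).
(a) The degree is 3 — the shape is more complex than any degree-2 curve.
(b) Reading off the gridlines: it crosses the y-axis at the gridline y = 0; it meets the x-axis at x = 0 (among the integer gridlines).
(c) Together with the visible shape, these determine p as stated.

2*x^3 - 2*x*y^2 + x*y + 2*y^2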